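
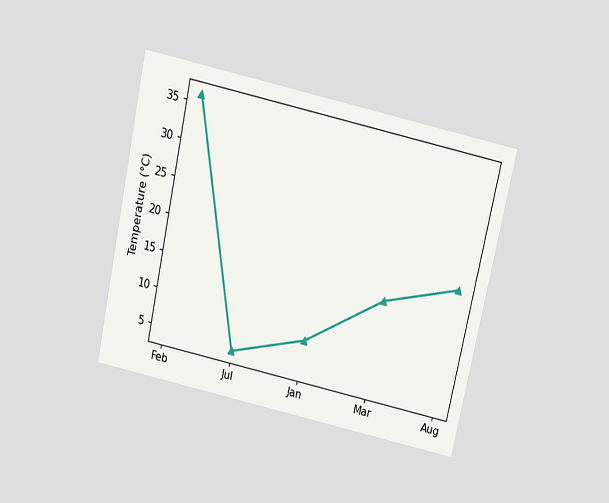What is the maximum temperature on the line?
36°C

The chart is tilted about 12° clockwise and viewed slightly from above. The highest point is at Feb, and reading across to the y-axis gives 36°C.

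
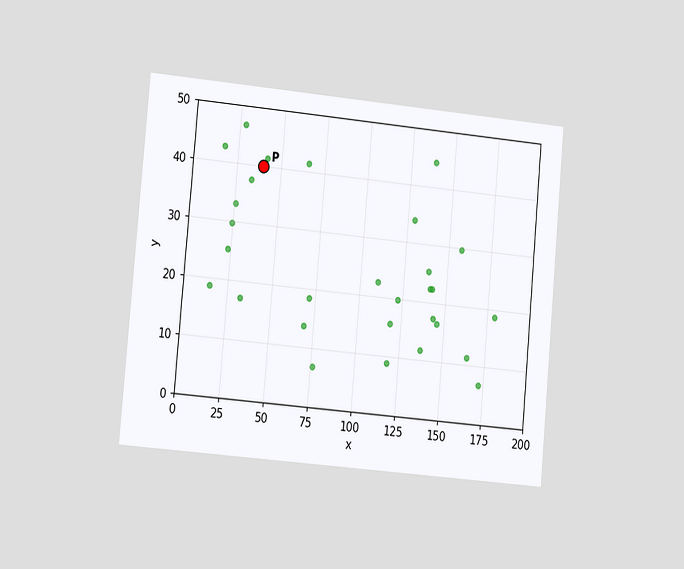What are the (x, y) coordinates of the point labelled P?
The chart is tilted about 5° clockwise and viewed slightly from the left. Following the gridlines from P to each axis, P sits at (40, 40).

(40, 40)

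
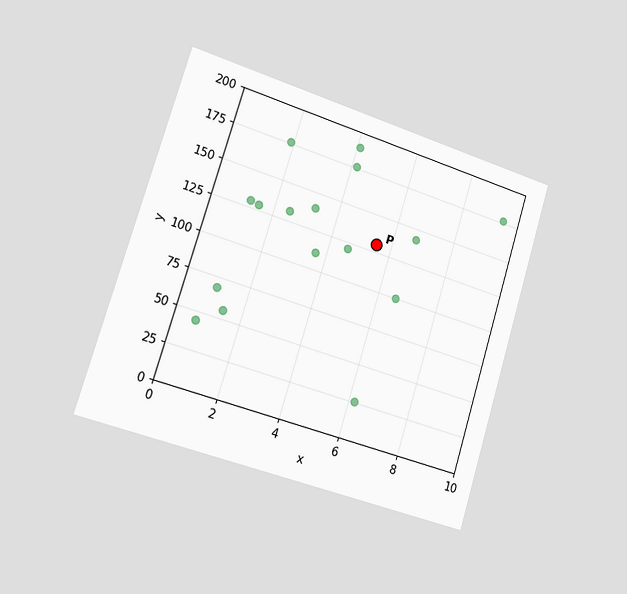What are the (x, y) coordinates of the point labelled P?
(5.5, 130)

The chart is tilted about 17° clockwise and viewed slightly from the left. Following the gridlines from P to each axis, P sits at (5.5, 130).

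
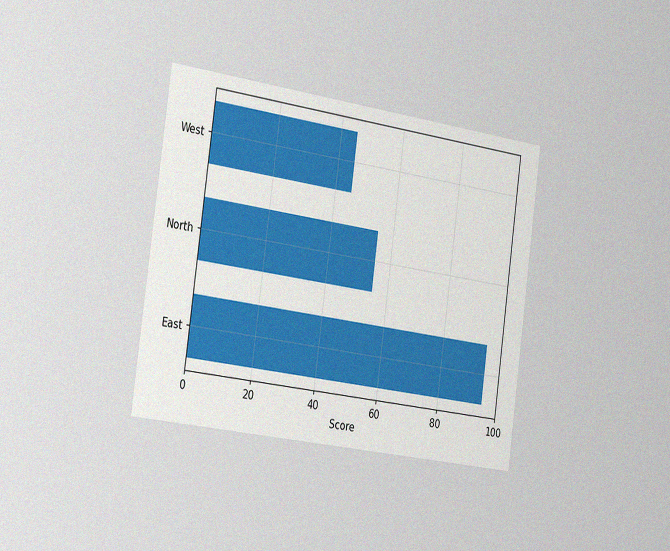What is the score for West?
45

The chart is tilted about 8° clockwise and viewed slightly from the left, with some photo noise. Reading along the chart's x-axis, the West bar reaches 45.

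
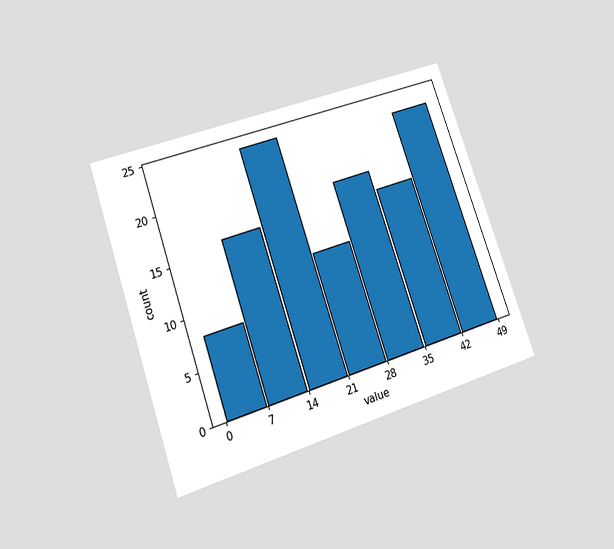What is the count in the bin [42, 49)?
23

The chart is tilted about 19° counter-clockwise and viewed at a slight angle. The [42, 49) bin has height 23.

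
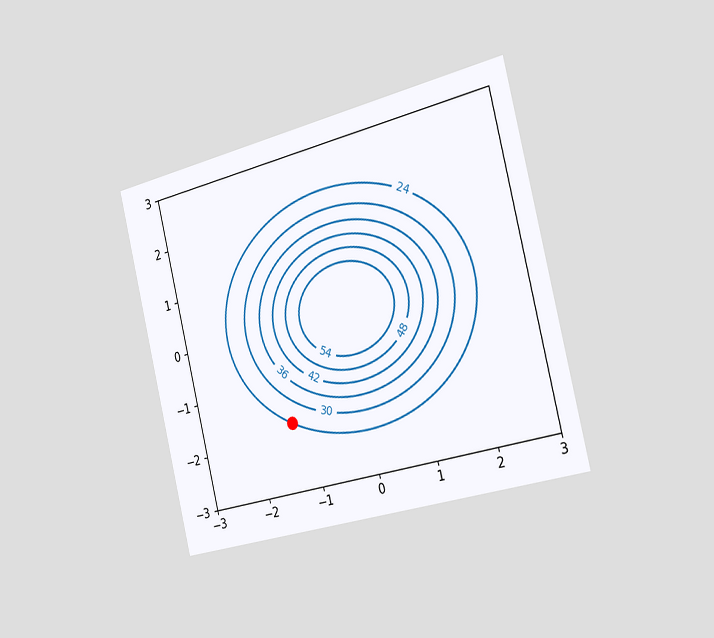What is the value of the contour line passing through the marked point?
The chart is tilted about 14° counter-clockwise and viewed slightly from the right. The marked point sits on the contour labelled 24.

24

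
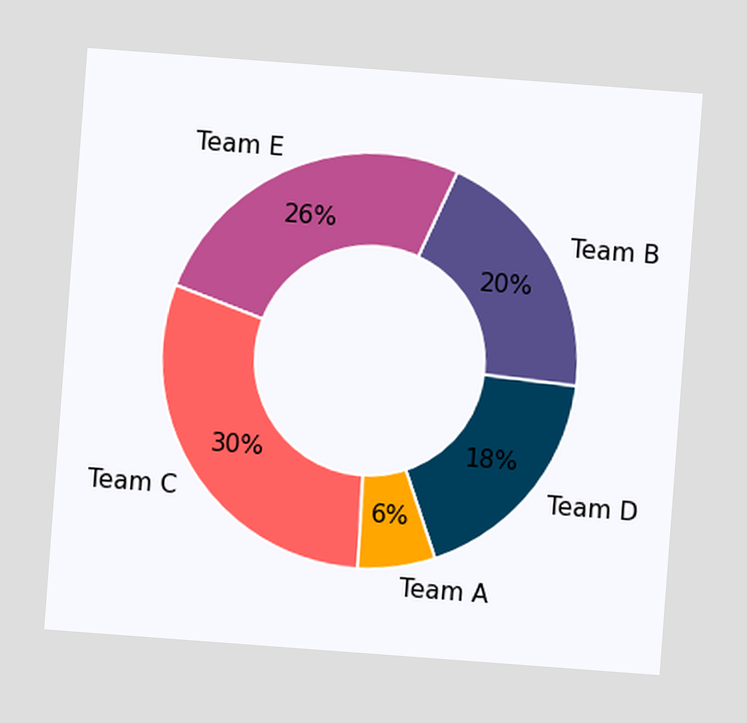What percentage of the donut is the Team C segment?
The chart is tilted about 4° clockwise. The Team C segment takes up 30% of the ring.

30%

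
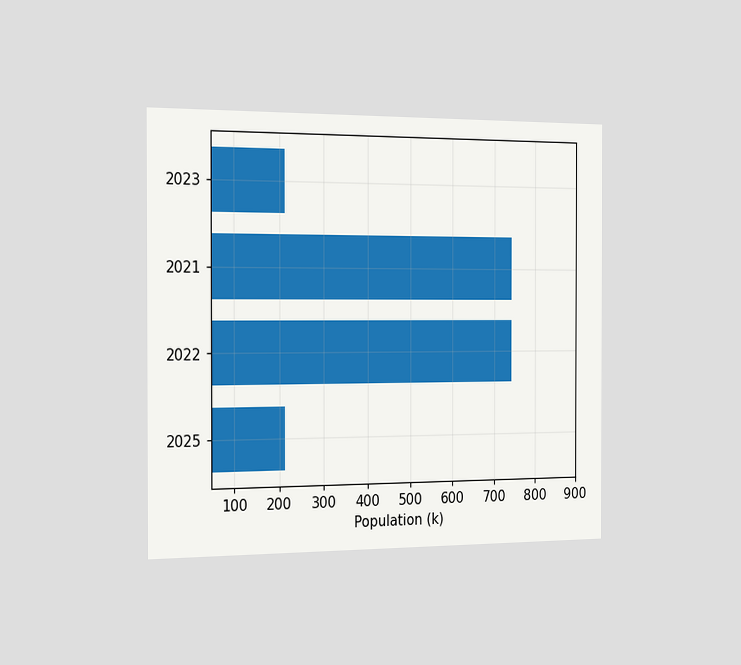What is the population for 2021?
742k

The chart is viewed slightly from the left. Reading along the chart's x-axis, the 2021 bar reaches 742k.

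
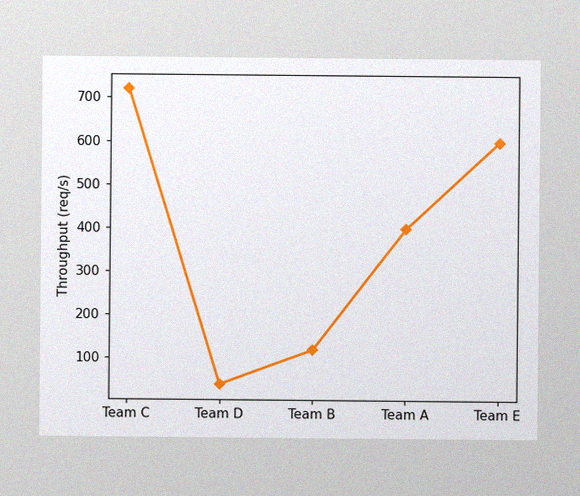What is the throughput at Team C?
The image has some photo noise and uneven lighting. At Team C, the line is at 720req/s.

720req/s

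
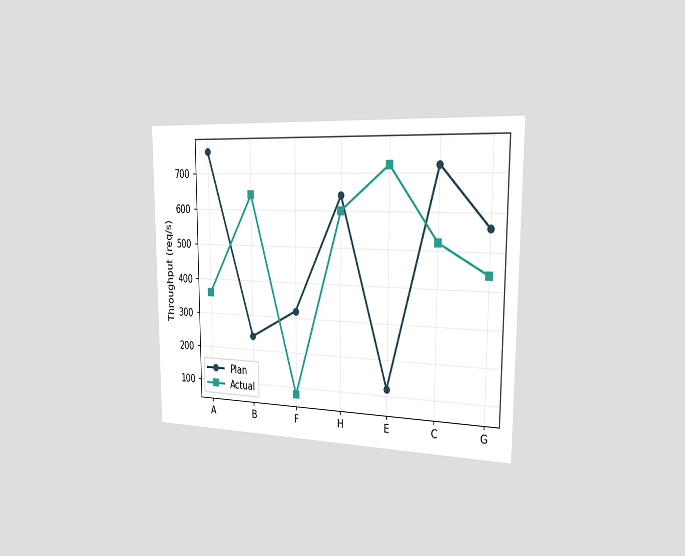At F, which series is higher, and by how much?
Plan, by 240req/s

The chart is viewed slightly from the right. At F, Plan sits above the other line by 240req/s.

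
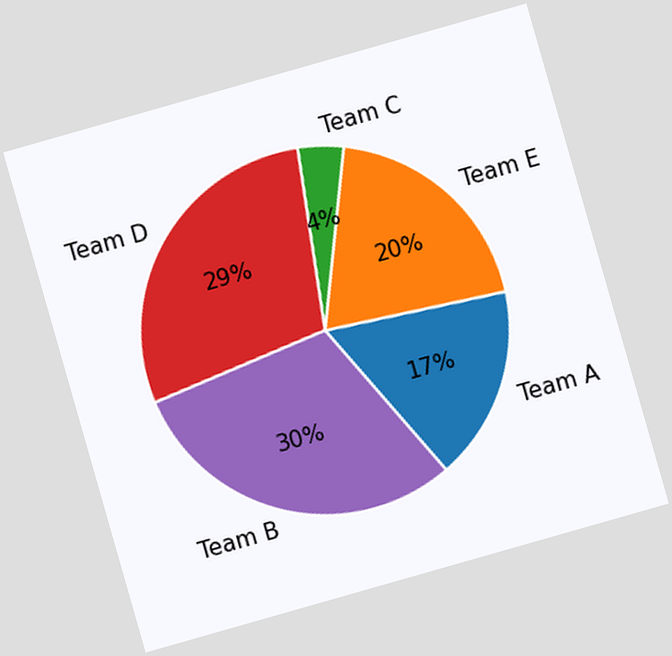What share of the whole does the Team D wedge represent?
The chart is tilted about 16° counter-clockwise. The Team D slice takes up 29% of the pie.

29%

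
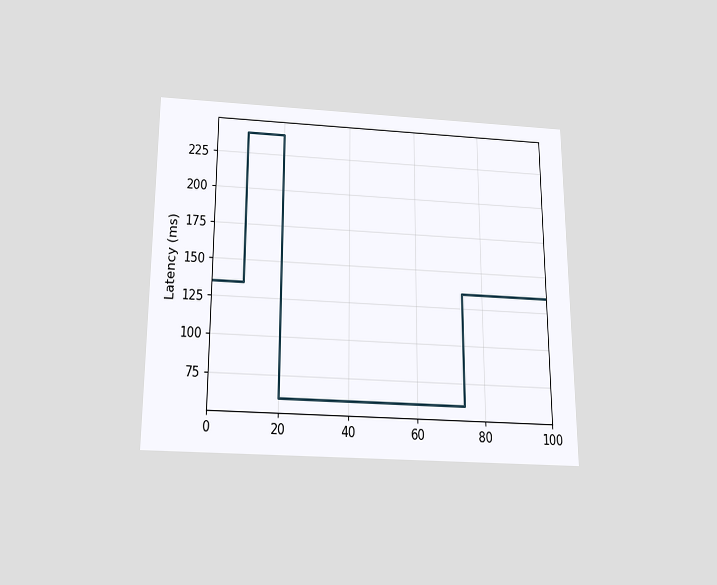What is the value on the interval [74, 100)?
135ms

The chart is viewed slightly from below. On [74, 100) the step sits at 135ms.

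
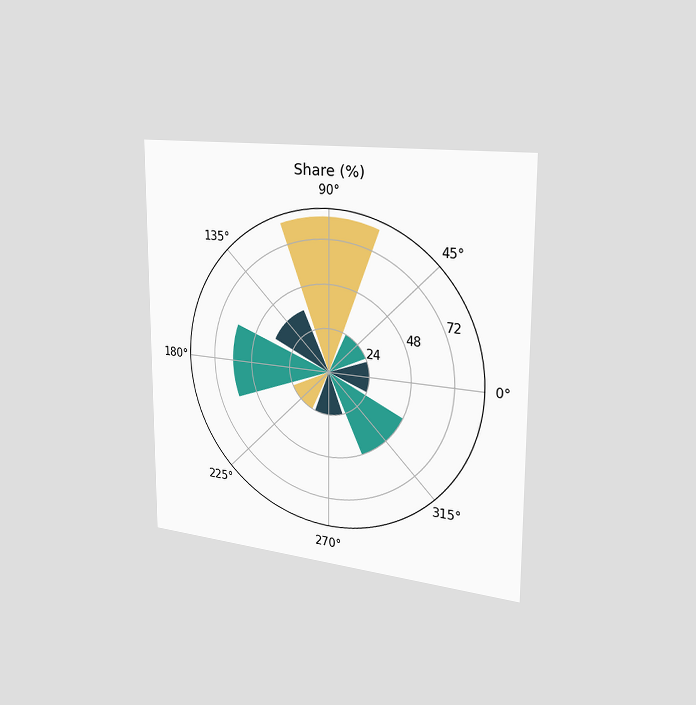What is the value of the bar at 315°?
48%

The chart is viewed slightly from the right. The bar at 315° reaches 48% on the radial axis.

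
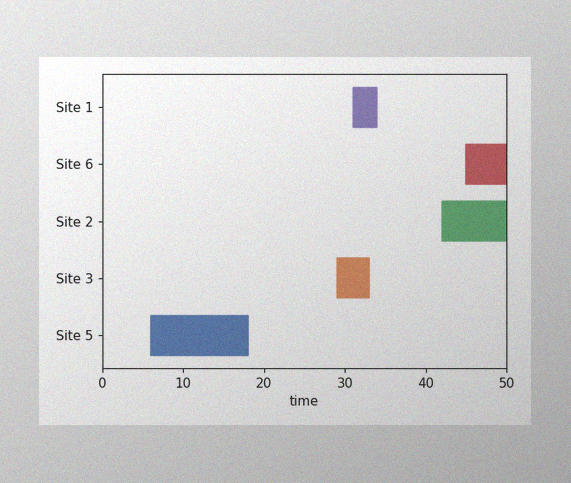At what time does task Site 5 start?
6

The image has some photo noise and uneven lighting. The Site 5 bar begins at t=6.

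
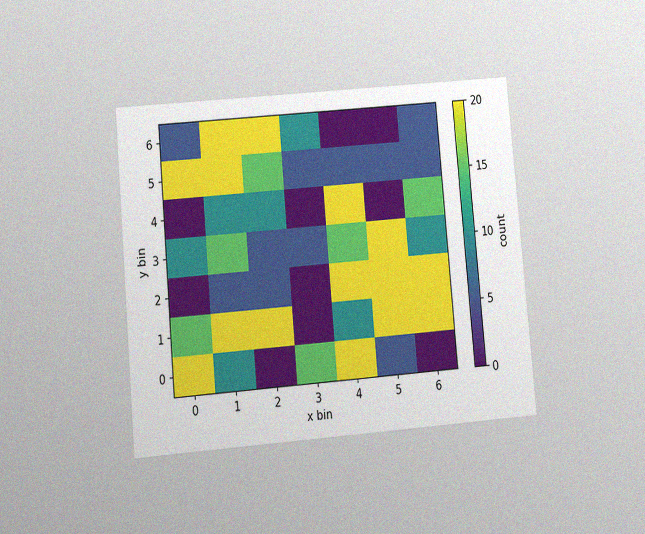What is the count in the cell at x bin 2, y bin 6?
20

The chart is tilted about 5° counter-clockwise and viewed at a slight angle, with some photo noise. Matching the cell (2, 6) against the colorbar gives 20.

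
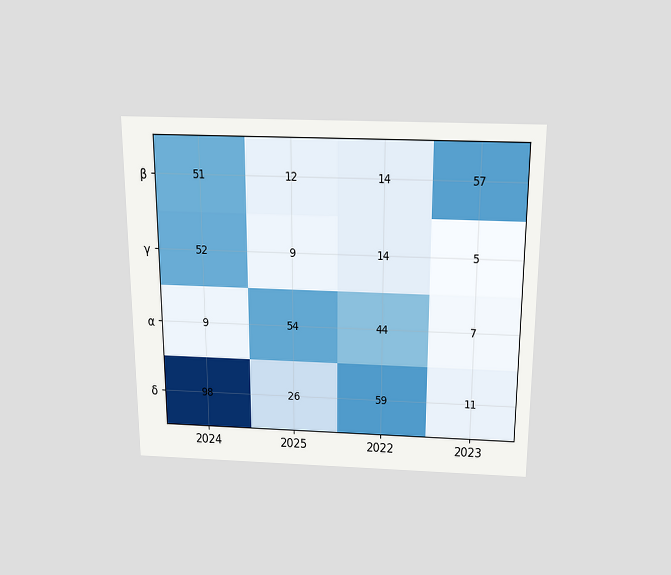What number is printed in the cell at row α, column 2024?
9

The chart is viewed slightly from above. The (α, 2024) cell reads 9.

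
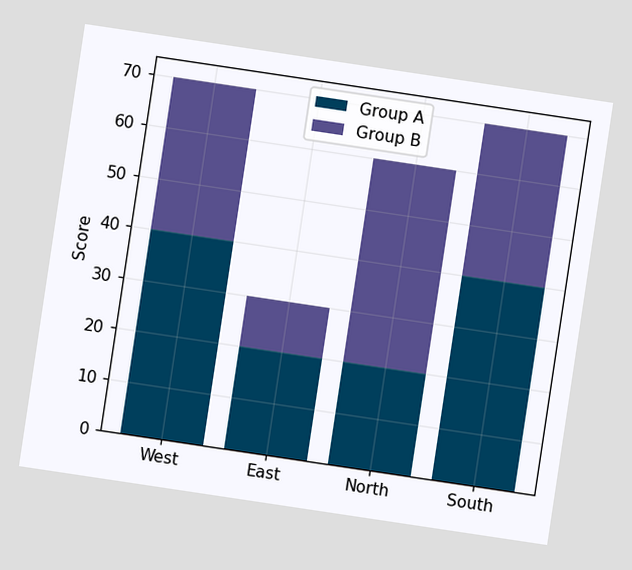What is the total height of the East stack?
The chart is tilted about 9° clockwise. The East stack's top reaches 30 on the y-axis.

30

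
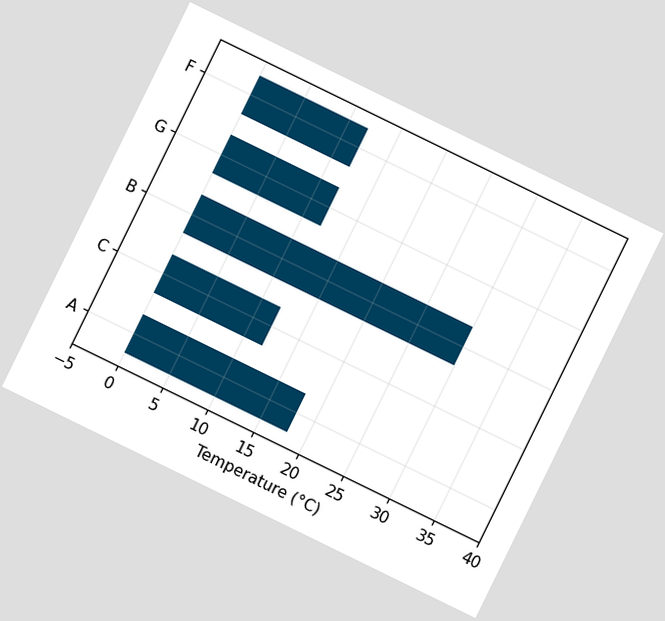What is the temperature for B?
30°C

The chart is tilted about 26° clockwise. Reading along the chart's x-axis, the B bar reaches 30°C.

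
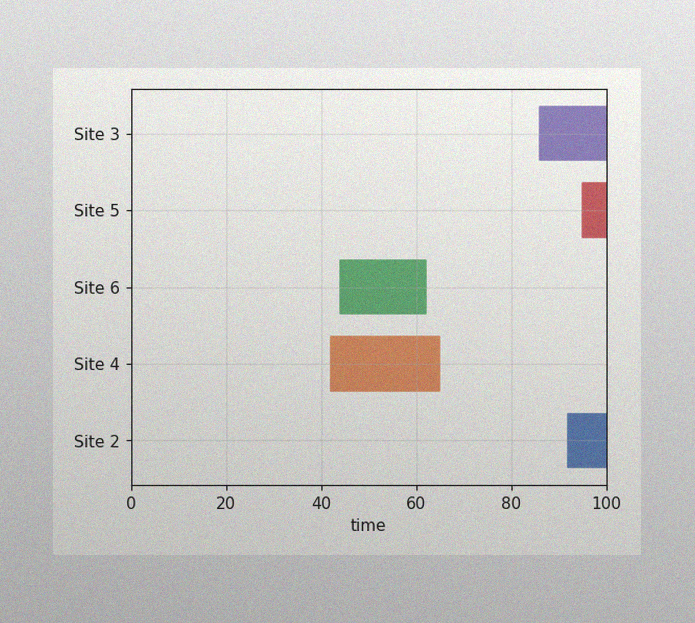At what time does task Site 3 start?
86

The image has some photo noise and uneven lighting. The Site 3 bar begins at t=86.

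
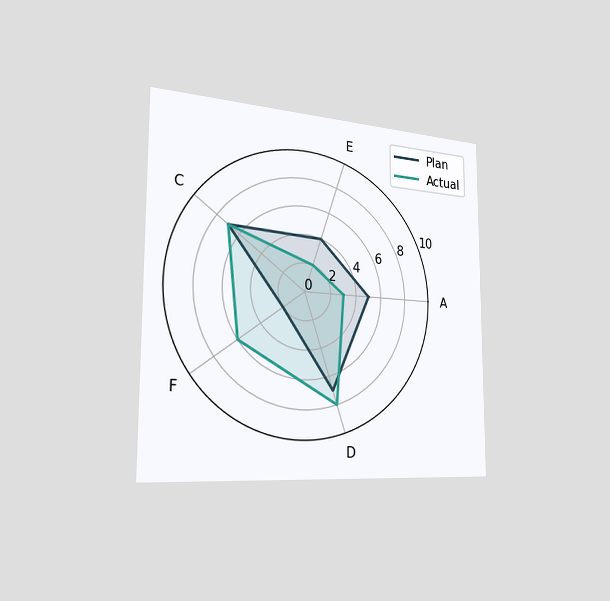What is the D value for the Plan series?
7

The chart is viewed slightly from the left. On the D axis, Plan reaches 7.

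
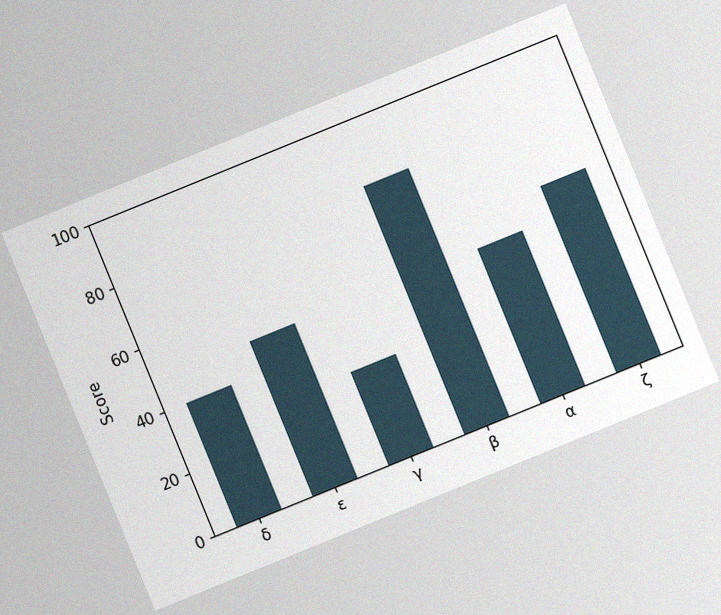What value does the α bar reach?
The chart is tilted about 22° counter-clockwise, with some photo noise. Reading along the chart's y-axis, the α bar reaches 50.

50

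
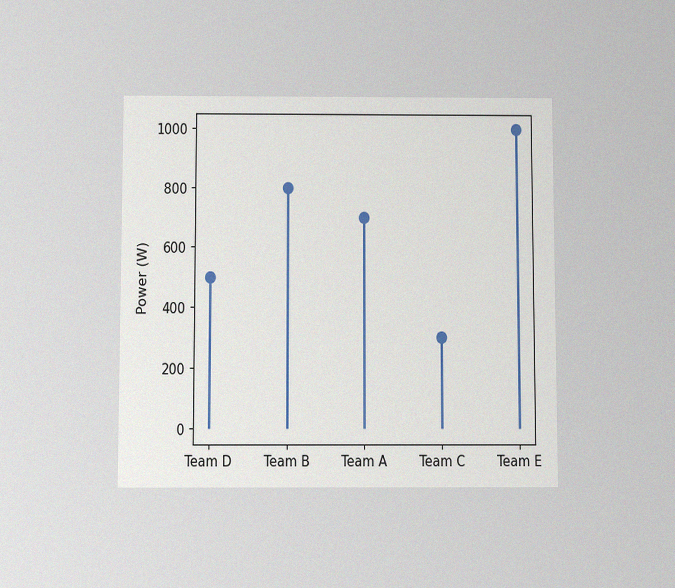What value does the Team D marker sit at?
500W

The chart is viewed slightly from below, with some photo noise. The Team D marker sits at 500W.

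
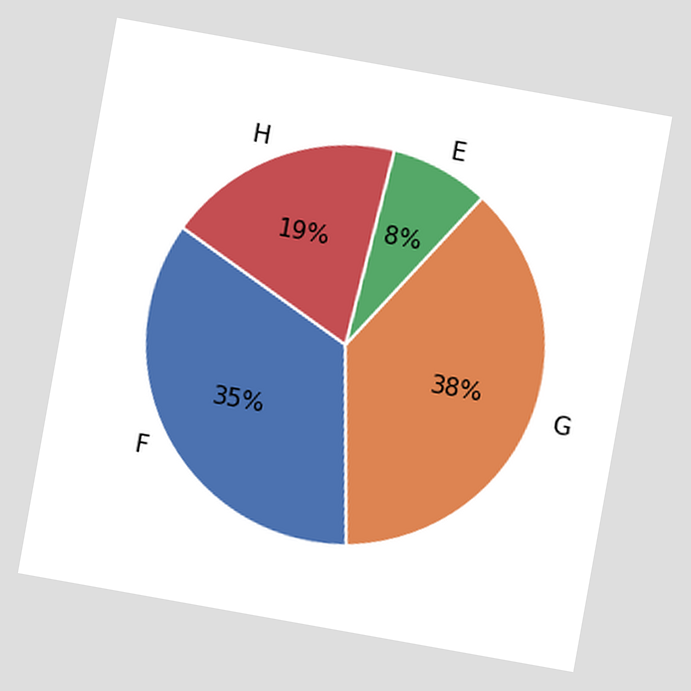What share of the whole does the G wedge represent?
The chart is tilted about 10° clockwise. The G slice takes up 38% of the pie.

38%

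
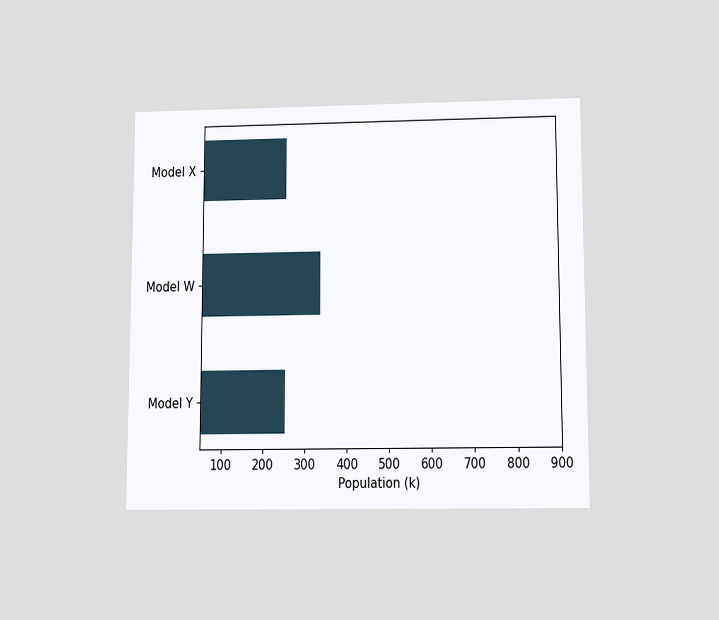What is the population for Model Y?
The chart is viewed slightly from below. Reading along the chart's x-axis, the Model Y bar reaches 252k.

252k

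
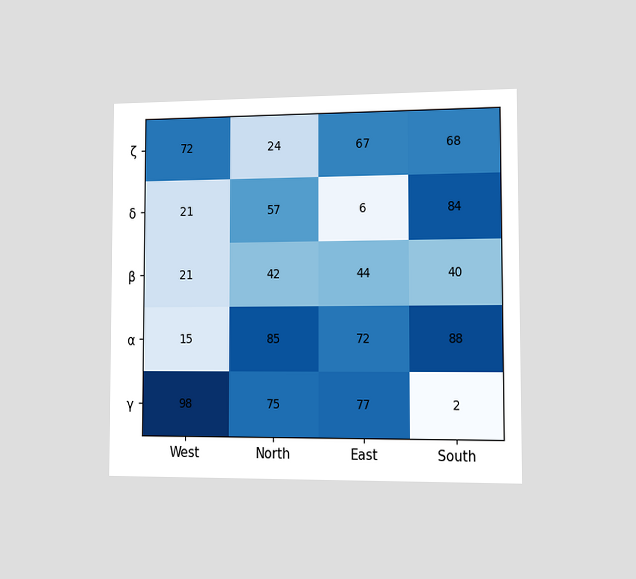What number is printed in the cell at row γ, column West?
The chart is viewed slightly from the right. The (γ, West) cell reads 98.

98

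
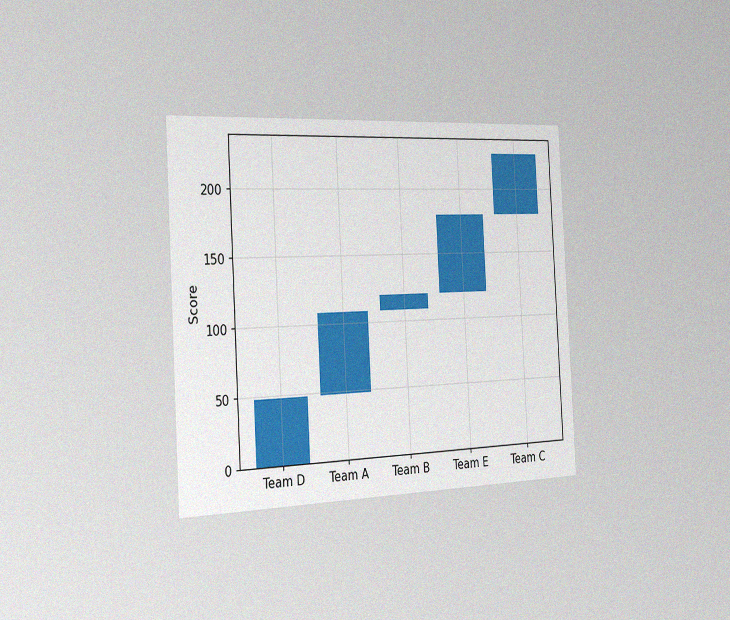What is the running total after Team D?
48

The chart is tilted about 3° counter-clockwise and viewed slightly from the left, with some photo noise. After Team D the running total reaches 48.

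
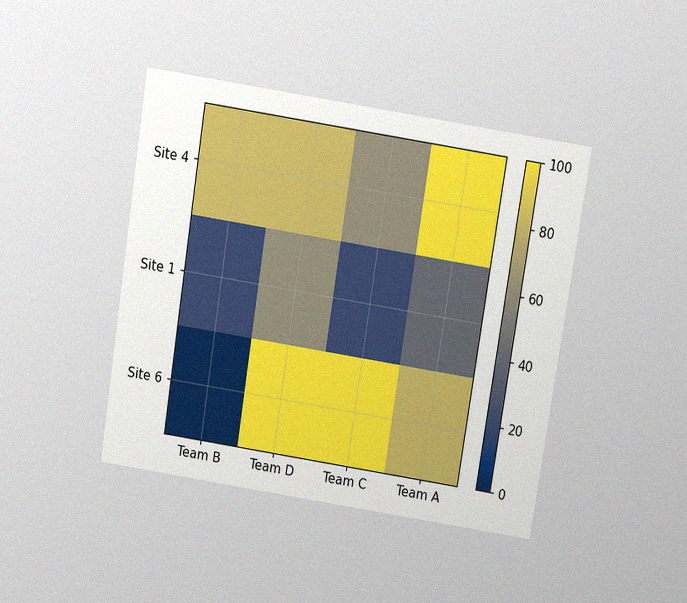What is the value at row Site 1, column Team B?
20

The chart is tilted about 9° clockwise and viewed slightly from above, with some photo noise. Matching cell (Site 1, Team B) against the colorbar gives 20.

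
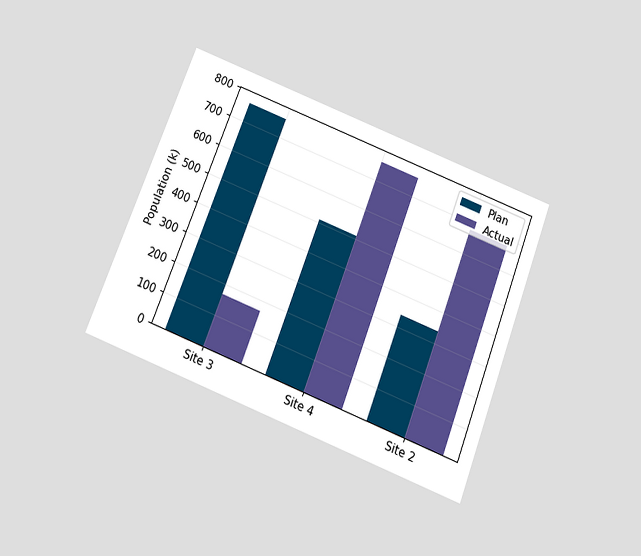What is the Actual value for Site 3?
The chart is tilted about 21° clockwise and viewed slightly from below. The Actual bar at Site 3 reaches 170k on the y-axis.

170k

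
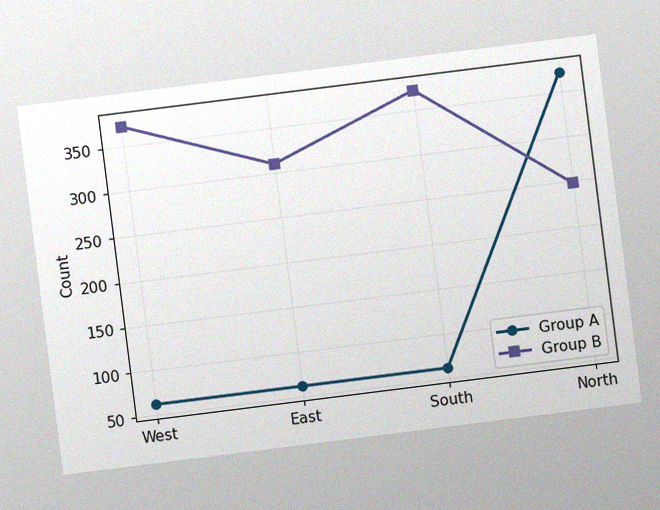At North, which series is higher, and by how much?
Group A, by 124

The chart is tilted about 7° counter-clockwise, with some photo noise. At North, Group A sits above the other line by 124.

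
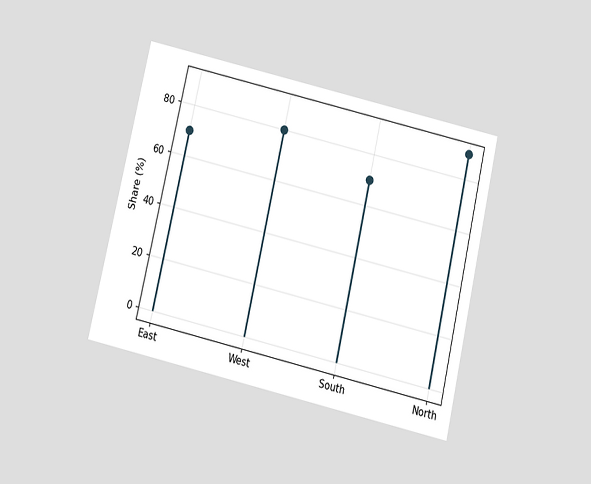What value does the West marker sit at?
80%

The chart is tilted about 13° clockwise and viewed slightly from below. The West marker sits at 80%.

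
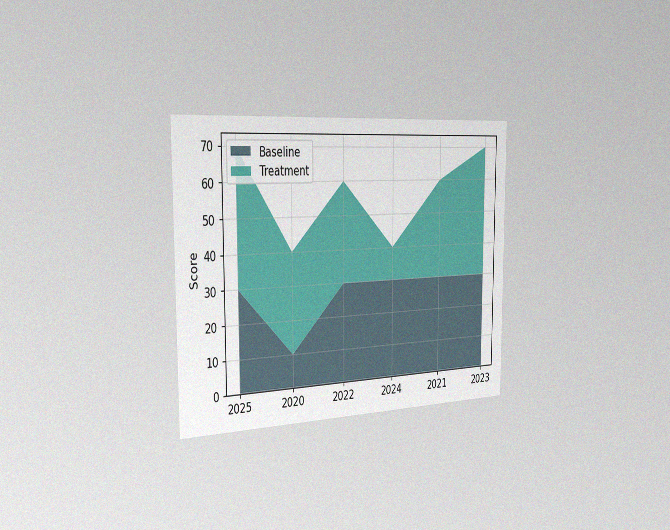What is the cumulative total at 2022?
The chart is viewed slightly from the left, with some photo noise. The stacked total at 2022 reaches 60.

60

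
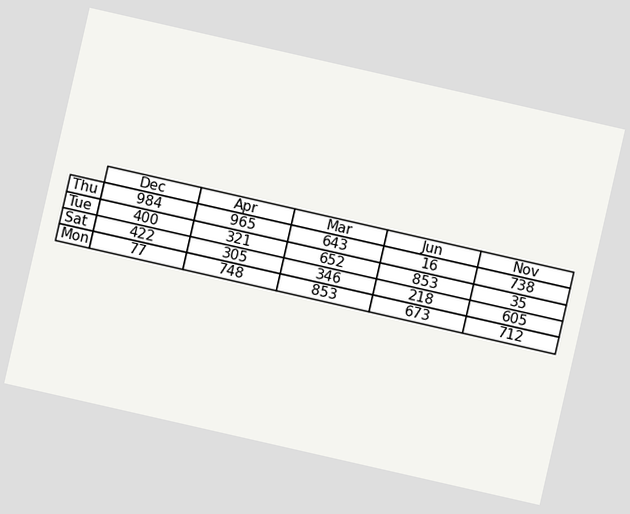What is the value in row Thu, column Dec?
The chart is tilted about 13° clockwise. The (Thu, Dec) cell reads 984.

984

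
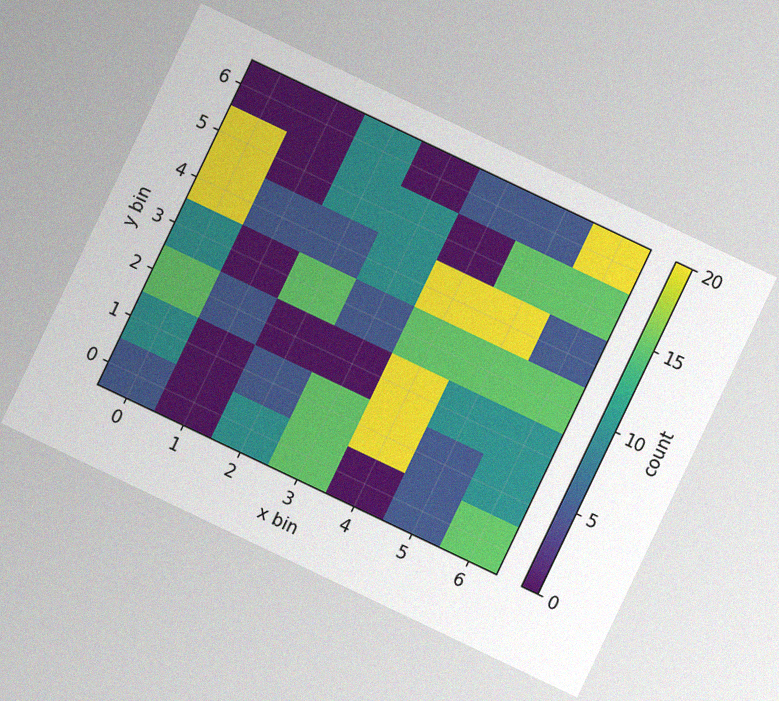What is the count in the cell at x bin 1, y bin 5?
The chart is tilted about 25° clockwise, with some photo noise. Matching the cell (1, 5) against the colorbar gives 0.

0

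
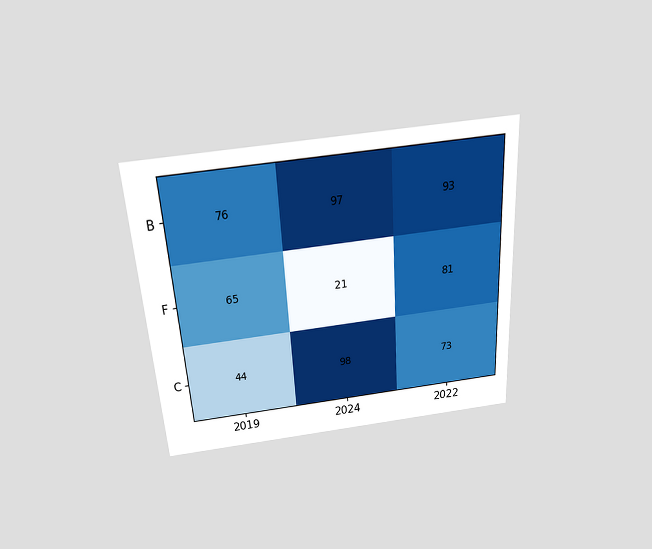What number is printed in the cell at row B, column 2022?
The chart is tilted about 4° counter-clockwise and viewed slightly from above. The (B, 2022) cell reads 93.

93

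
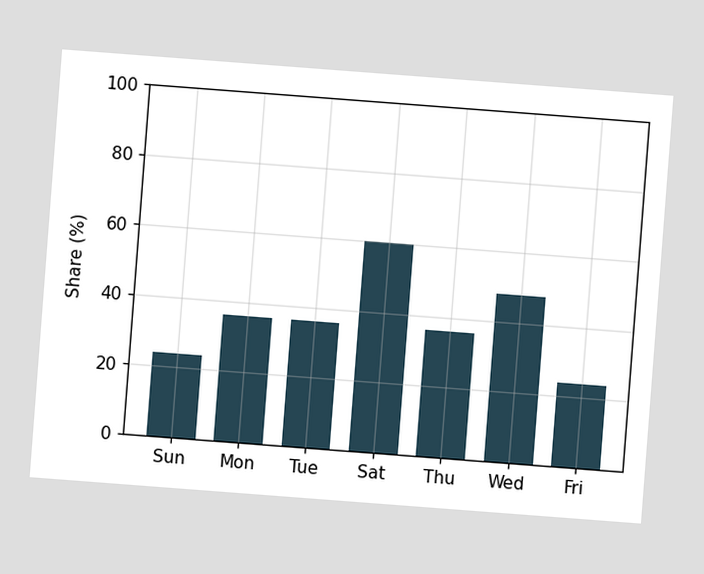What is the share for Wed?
The chart is tilted about 4° clockwise. Reading along the chart's y-axis, the Wed bar reaches 48%.

48%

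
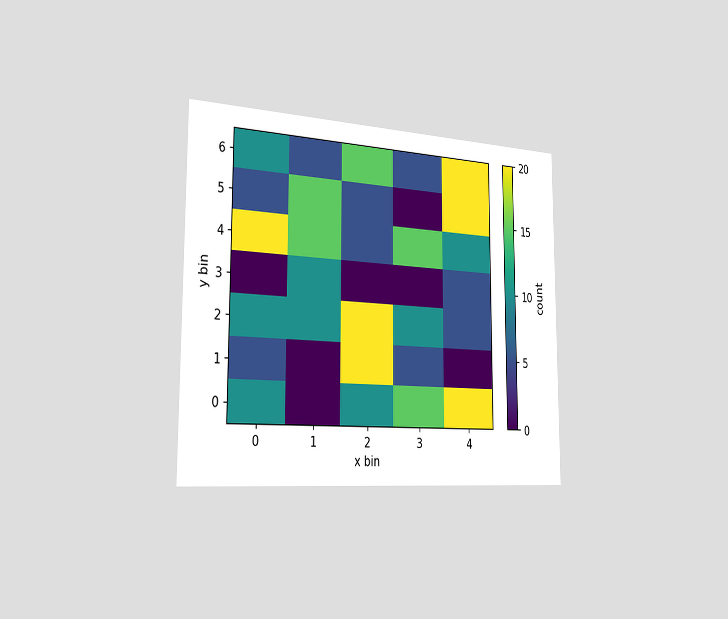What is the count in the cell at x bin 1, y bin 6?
5

The chart is viewed slightly from the left. Matching the cell (1, 6) against the colorbar gives 5.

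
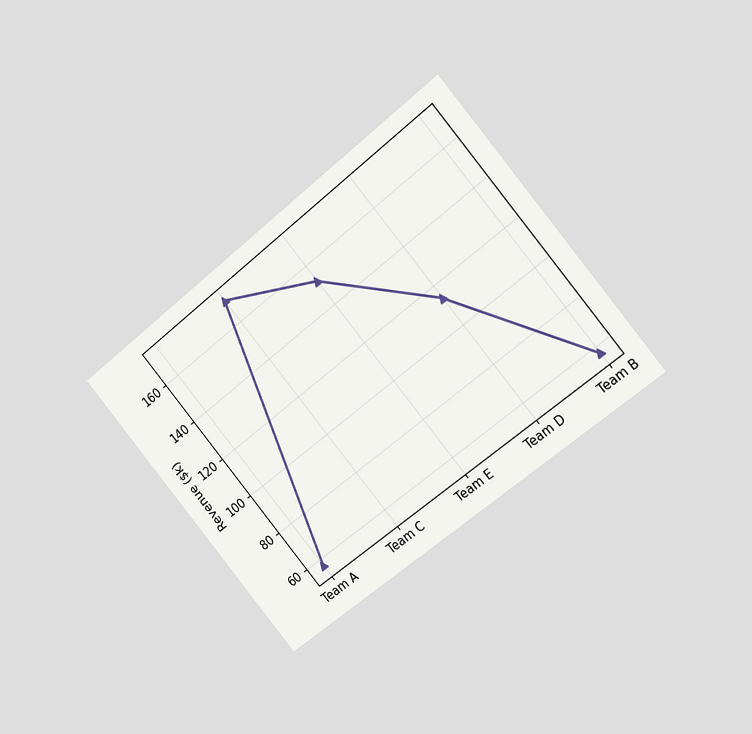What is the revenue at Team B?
The chart is tilted about 40° counter-clockwise and viewed slightly from the right. At Team B, the line is at $57k.

$57k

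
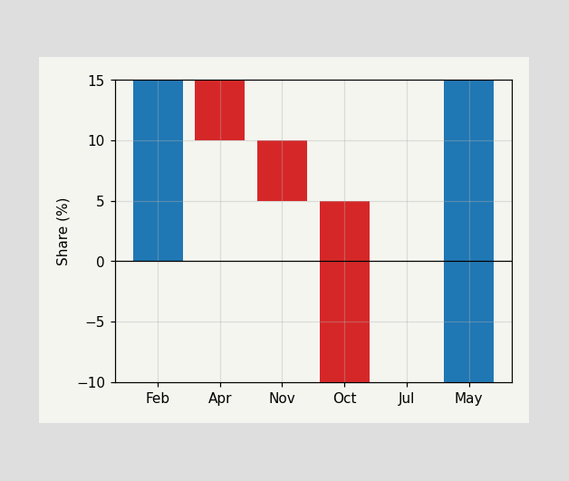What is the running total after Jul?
After Jul the running total reaches -10%.

-10%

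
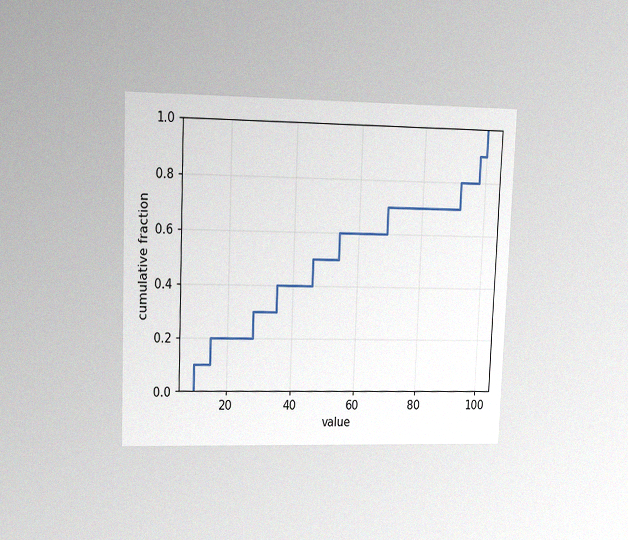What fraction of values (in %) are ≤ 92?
The chart is tilted about 2° clockwise and viewed at a slight angle, with some photo noise. At x=92 the ECDF step is at 80%.

80%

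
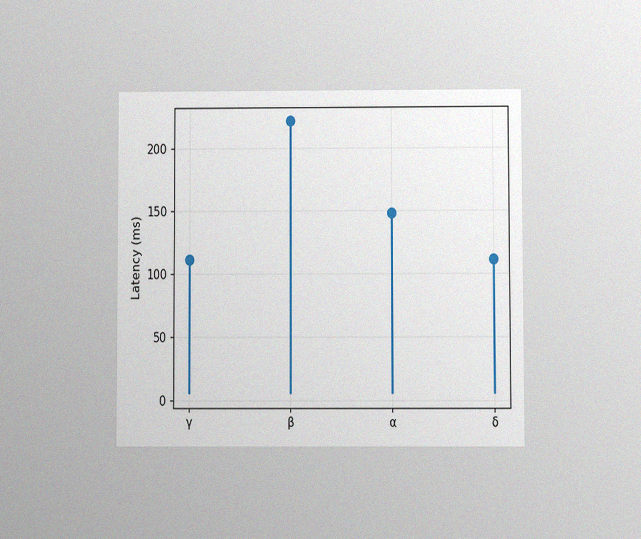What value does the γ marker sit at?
111ms

The chart is viewed at a slight angle, with some photo noise. The γ marker sits at 111ms.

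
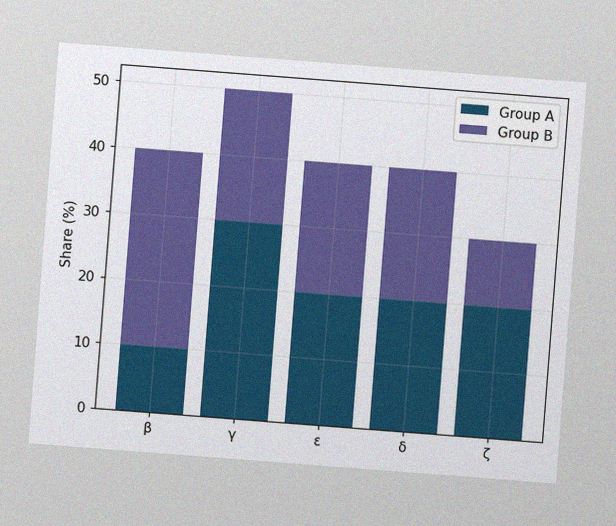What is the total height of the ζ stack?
The chart is tilted about 4° clockwise, with some photo noise. The ζ stack's top reaches 30% on the y-axis.

30%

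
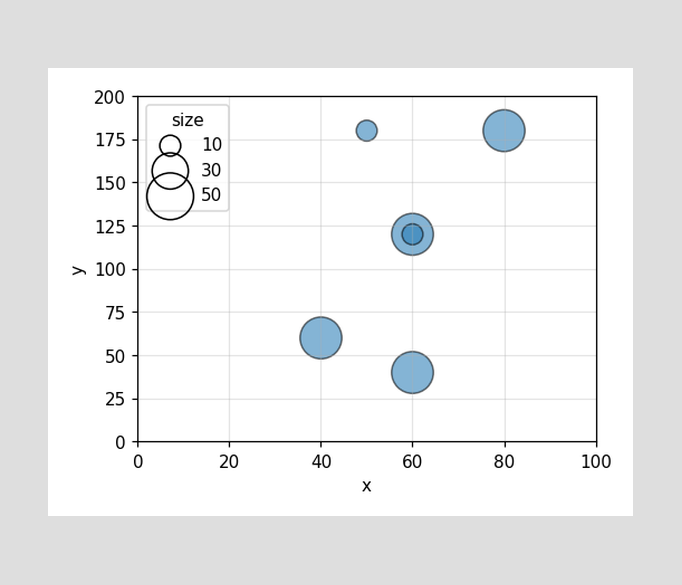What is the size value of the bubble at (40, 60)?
Matching the bubble at (40, 60) against the size legend gives 40.

40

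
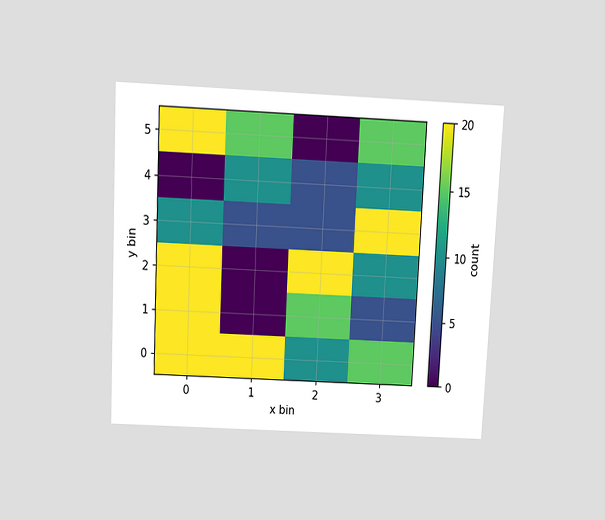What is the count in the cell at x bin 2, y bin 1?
The chart is tilted about 3° clockwise and viewed slightly from above. Matching the cell (2, 1) against the colorbar gives 15.

15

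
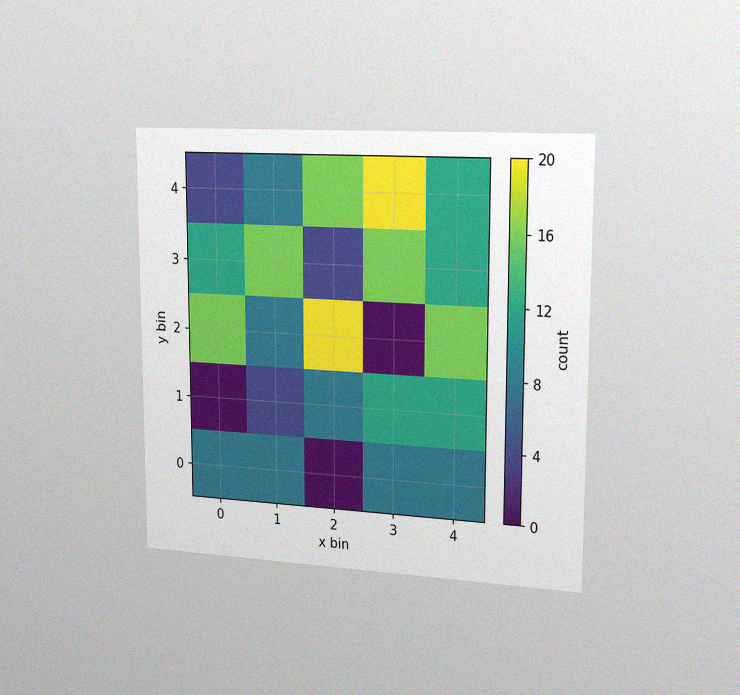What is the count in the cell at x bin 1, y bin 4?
The chart is viewed slightly from the right, with some photo noise. Matching the cell (1, 4) against the colorbar gives 8.

8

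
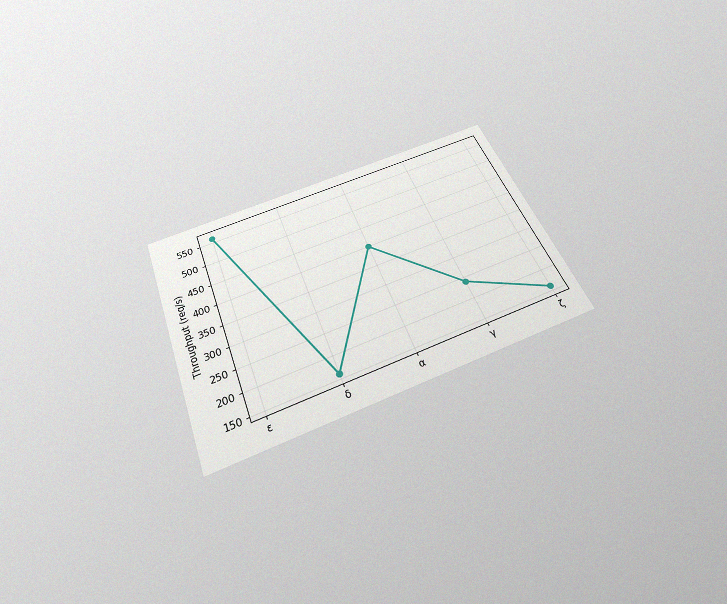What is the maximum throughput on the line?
560req/s

The chart is tilted about 21° counter-clockwise and viewed slightly from below, with some photo noise. The highest point is at ε, and reading across to the y-axis gives 560req/s.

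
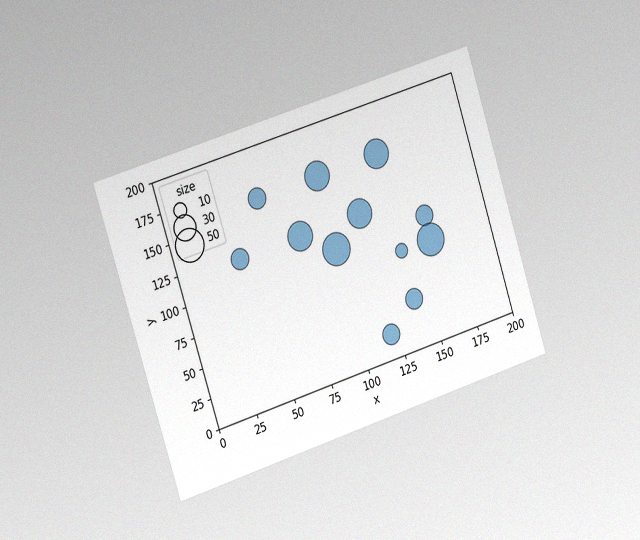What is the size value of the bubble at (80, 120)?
40

The chart is tilted about 18° counter-clockwise and viewed slightly from the left, with some photo noise. Matching the bubble at (80, 120) against the size legend gives 40.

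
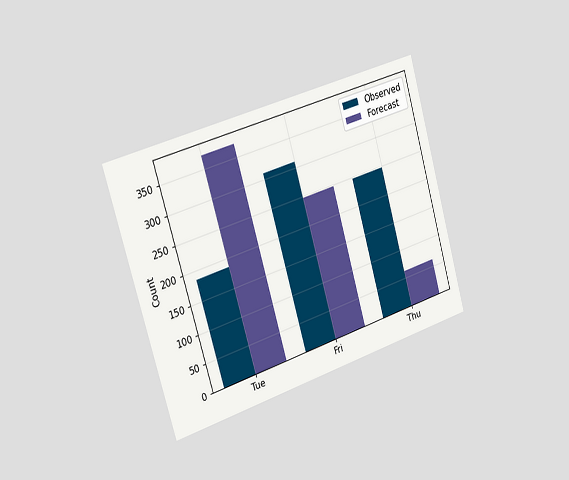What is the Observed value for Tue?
The chart is tilted about 16° counter-clockwise and viewed slightly from the left. The Observed bar at Tue reaches 186 on the y-axis.

186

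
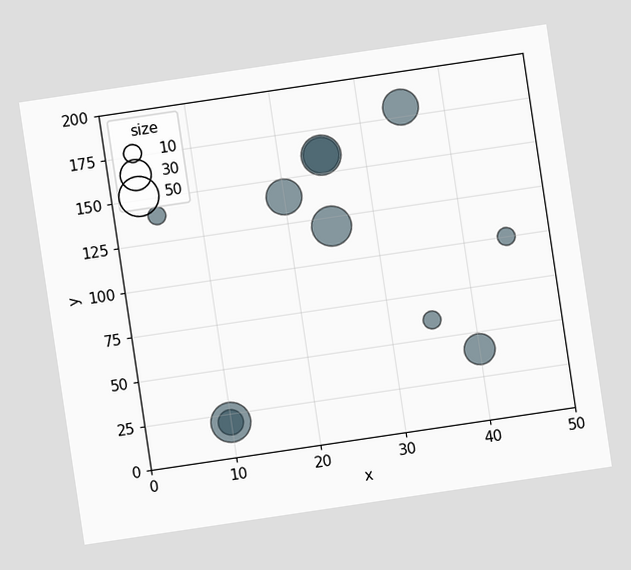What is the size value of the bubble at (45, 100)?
10

The chart is tilted about 8° counter-clockwise. Matching the bubble at (45, 100) against the size legend gives 10.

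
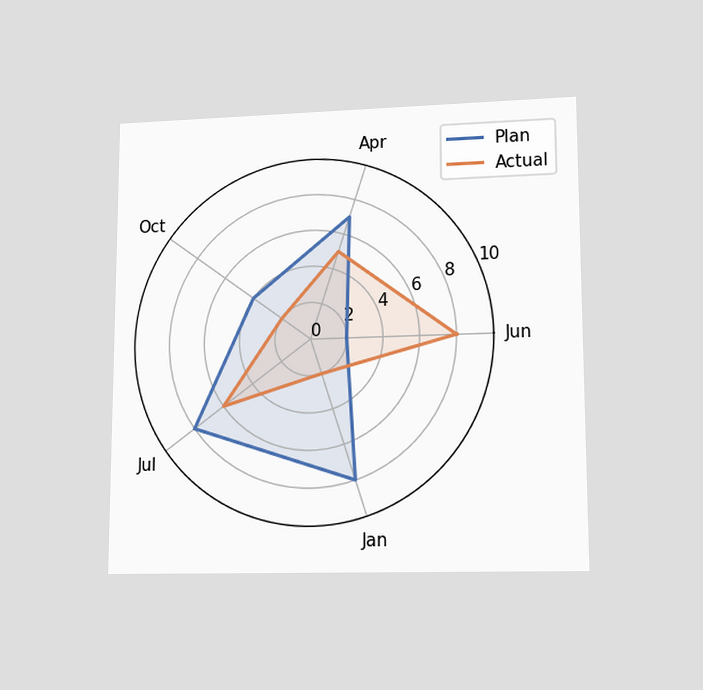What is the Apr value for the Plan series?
The chart is viewed at a slight angle. On the Apr axis, Plan reaches 7.

7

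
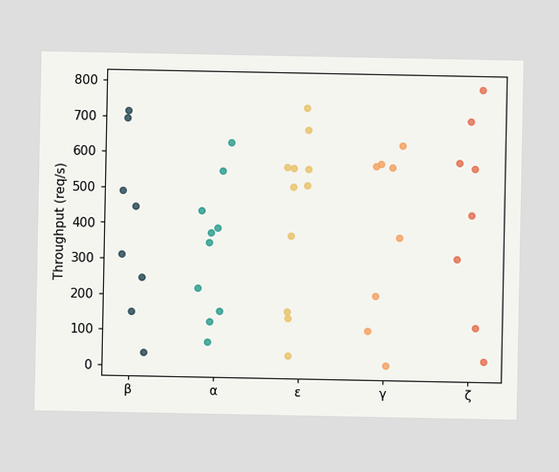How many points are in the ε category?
Counting the markers in the ε column gives 11.

11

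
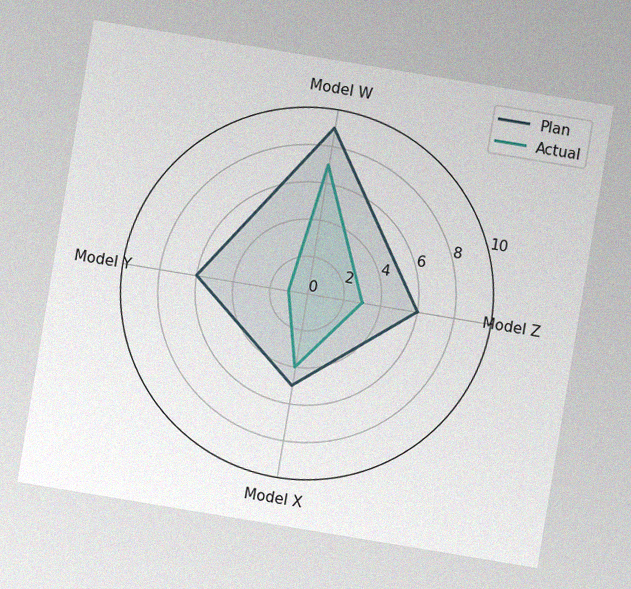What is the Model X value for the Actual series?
4

The chart is tilted about 9° clockwise, with some photo noise. On the Model X axis, Actual reaches 4.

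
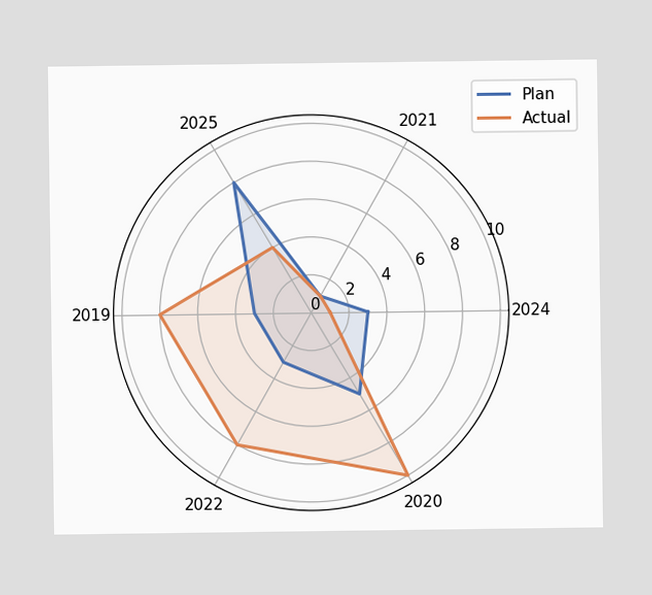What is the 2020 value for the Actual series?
10

On the 2020 axis, Actual reaches 10.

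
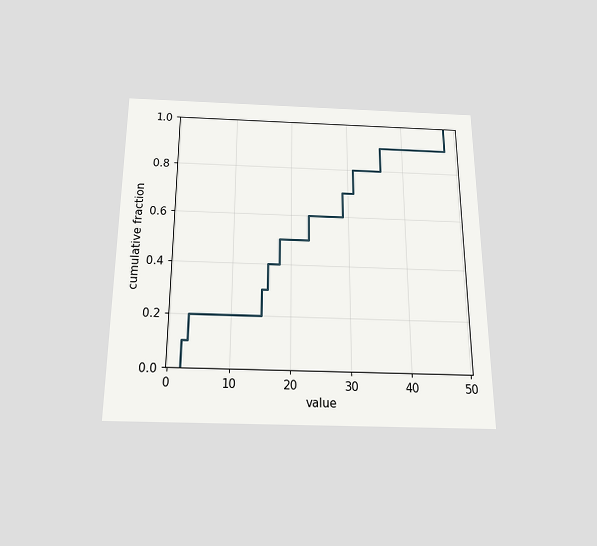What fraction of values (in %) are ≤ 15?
The chart is viewed slightly from below. At x=15 the ECDF step is at 30%.

30%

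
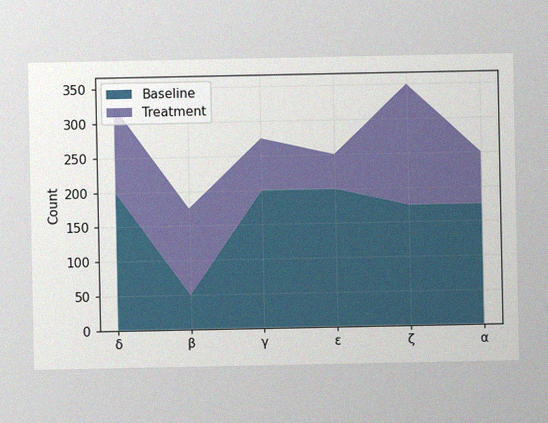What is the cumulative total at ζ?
350

The image has some photo noise and uneven lighting. The stacked total at ζ reaches 350.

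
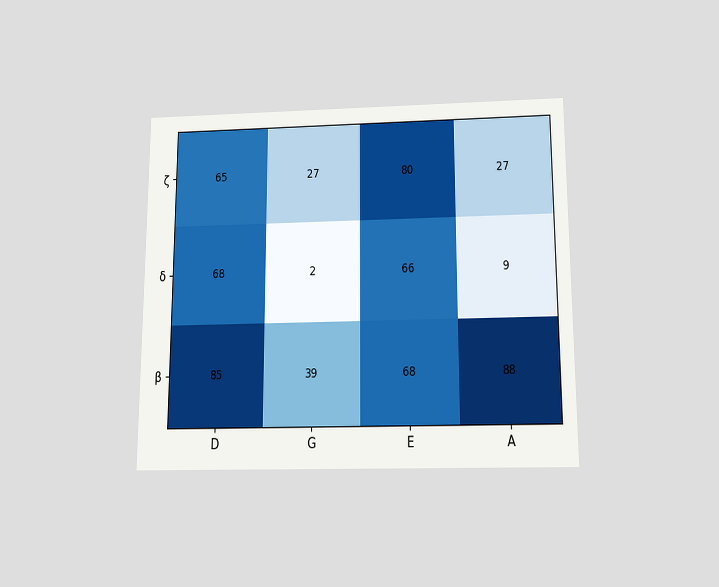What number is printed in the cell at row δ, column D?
68

The chart is viewed slightly from below. The (δ, D) cell reads 68.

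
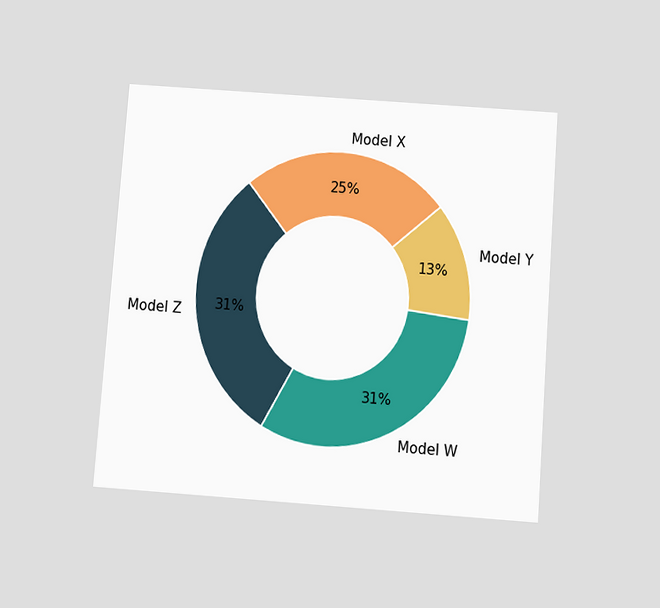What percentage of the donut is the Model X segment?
25%

The chart is tilted about 4° clockwise and viewed slightly from below. The Model X segment takes up 25% of the ring.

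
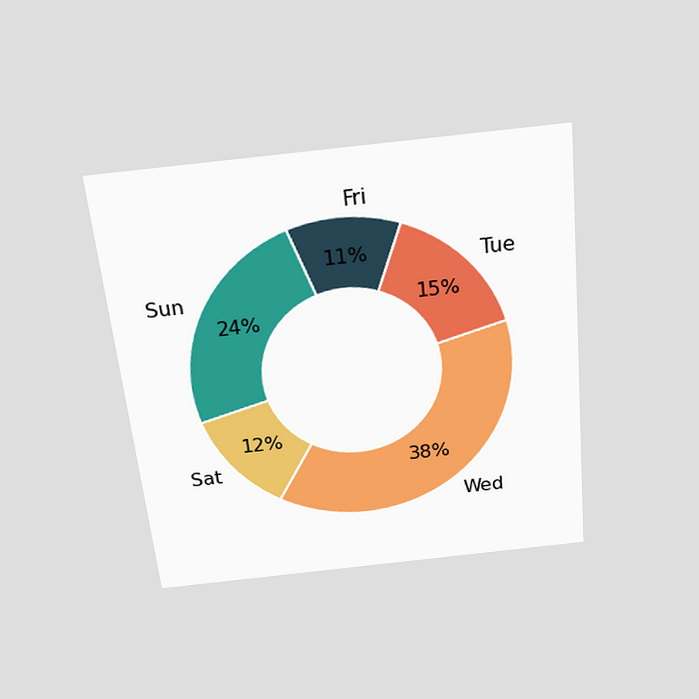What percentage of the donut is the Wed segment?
The chart is tilted about 6° counter-clockwise and viewed slightly from above. The Wed segment takes up 38% of the ring.

38%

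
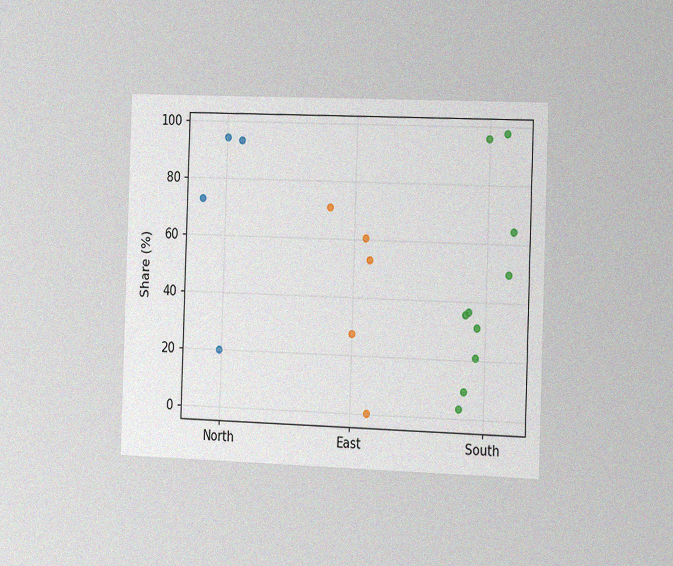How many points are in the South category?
10

The chart is viewed slightly from the right, with some photo noise. Counting the markers in the South column gives 10.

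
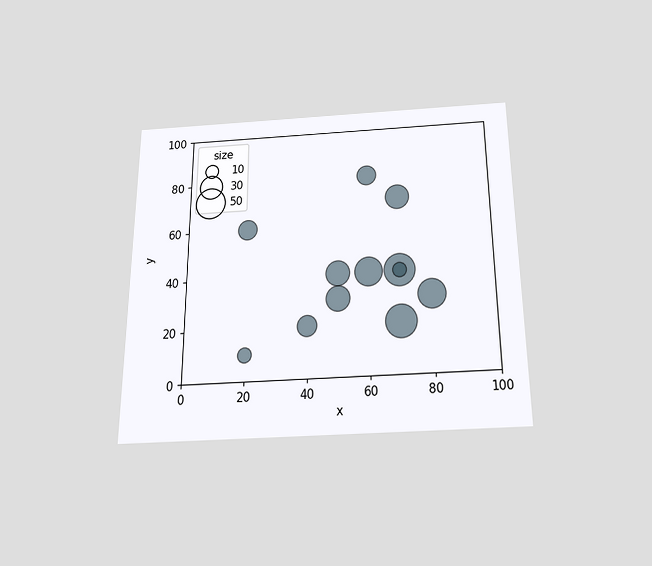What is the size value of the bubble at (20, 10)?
10

The chart is viewed slightly from below. Matching the bubble at (20, 10) against the size legend gives 10.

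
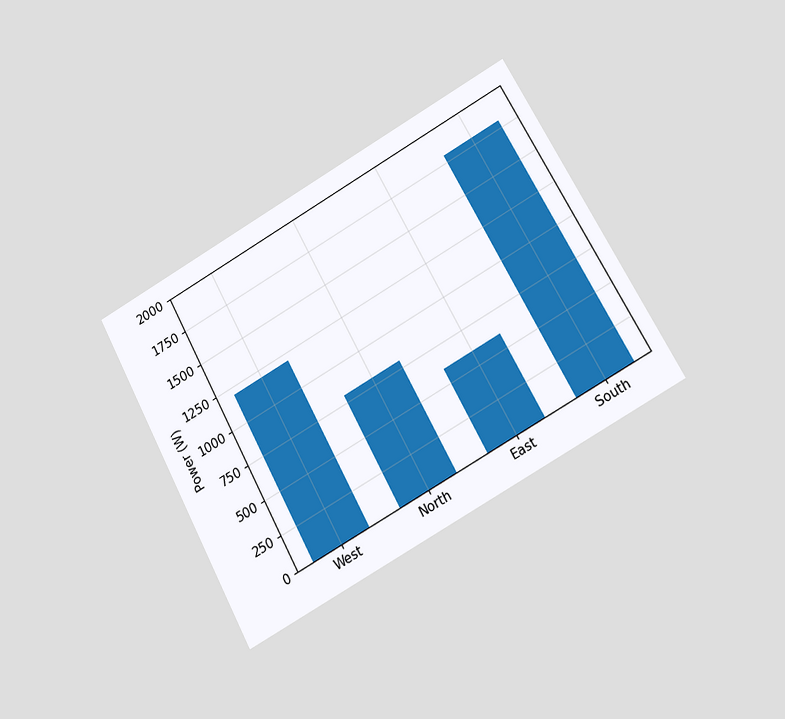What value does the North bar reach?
800W

The chart is tilted about 29° counter-clockwise and viewed at a slight angle. Reading along the chart's y-axis, the North bar reaches 800W.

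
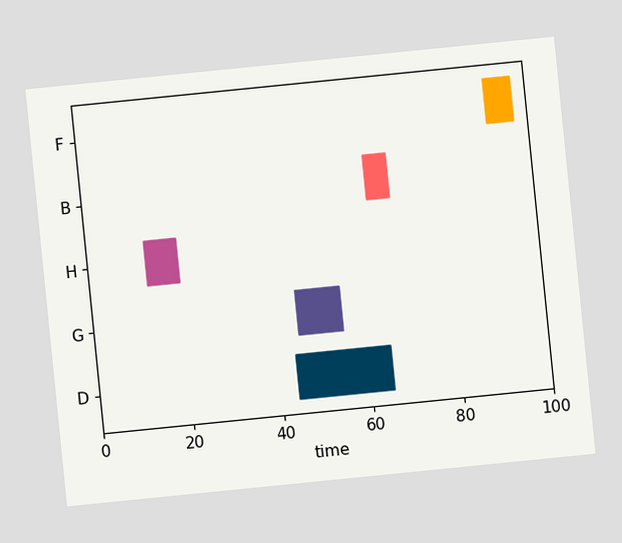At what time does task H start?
13

The chart is tilted about 6° counter-clockwise. The H bar begins at t=13.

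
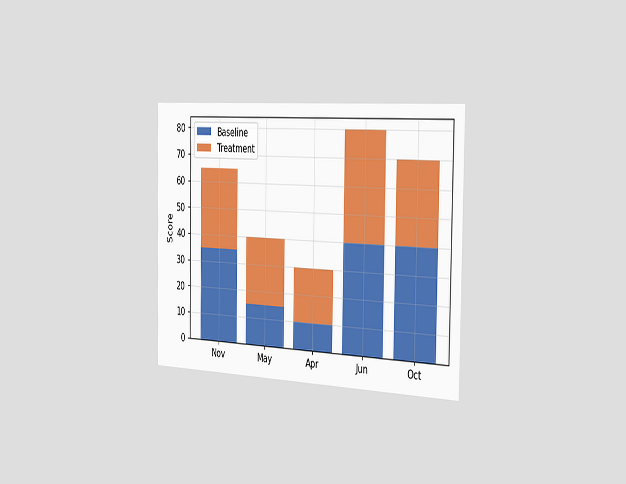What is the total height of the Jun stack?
The chart is viewed slightly from the right. The Jun stack's top reaches 80 on the y-axis.

80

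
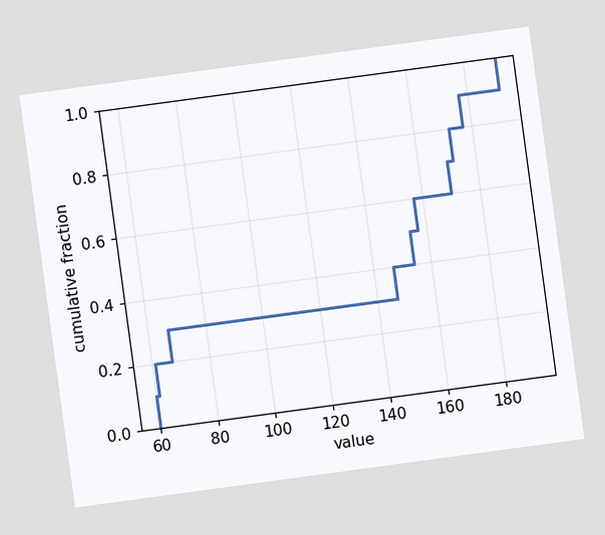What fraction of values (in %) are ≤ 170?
The chart is tilted about 8° counter-clockwise. At x=170 the ECDF step is at 70%.

70%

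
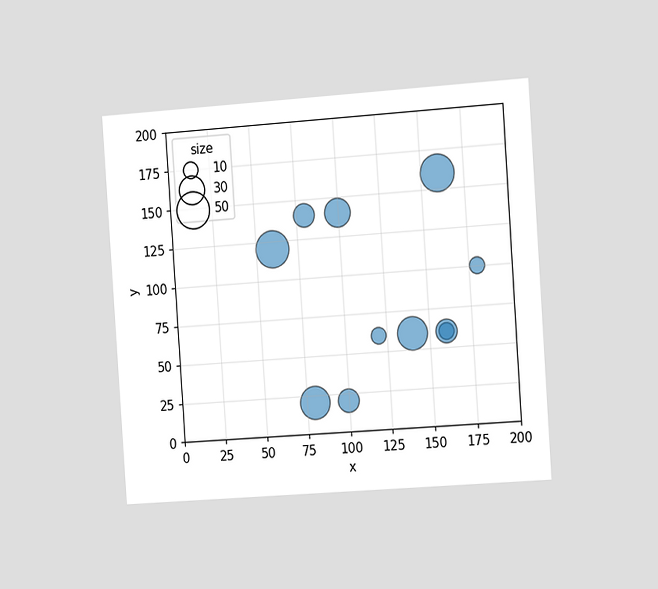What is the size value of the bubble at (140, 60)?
The chart is tilted about 4° counter-clockwise and viewed slightly from the right. Matching the bubble at (140, 60) against the size legend gives 40.

40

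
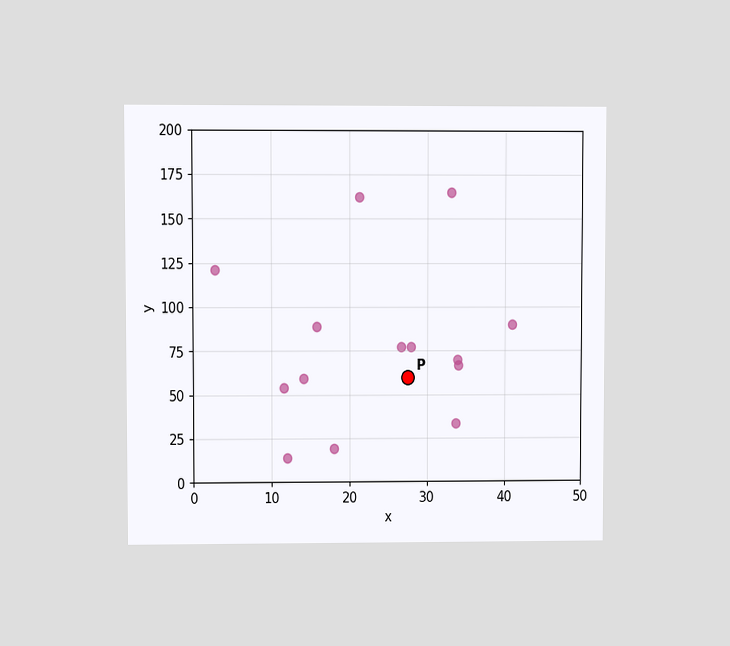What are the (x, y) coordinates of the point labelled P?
The chart is viewed at a slight angle. Following the gridlines from P to each axis, P sits at (27.5, 60).

(27.5, 60)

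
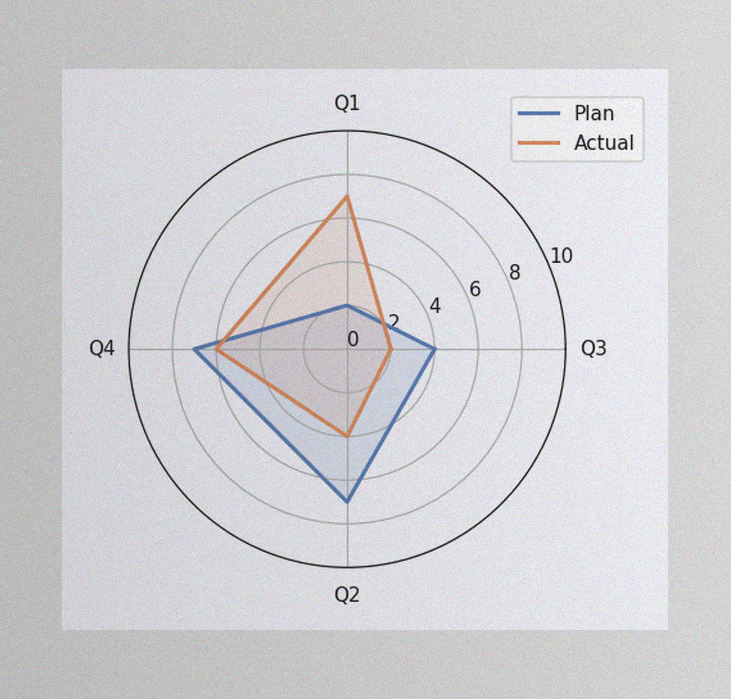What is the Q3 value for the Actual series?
The image has some photo noise and uneven lighting. On the Q3 axis, Actual reaches 2.

2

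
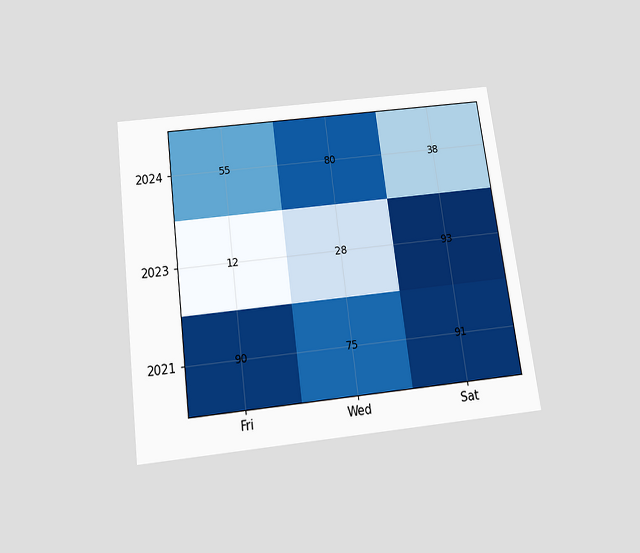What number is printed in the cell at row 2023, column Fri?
The chart is tilted about 7° counter-clockwise and viewed slightly from below. The (2023, Fri) cell reads 12.

12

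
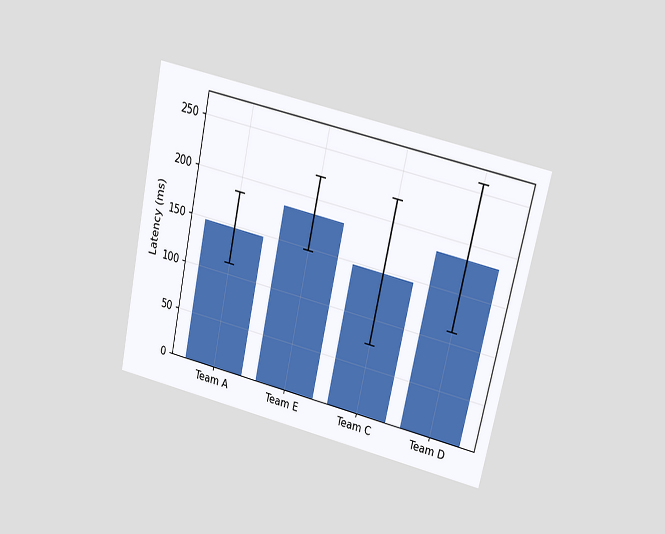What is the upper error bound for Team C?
222ms

The chart is tilted about 12° clockwise and viewed at a slight angle. The Team C bar's upper whisker reaches 222ms.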